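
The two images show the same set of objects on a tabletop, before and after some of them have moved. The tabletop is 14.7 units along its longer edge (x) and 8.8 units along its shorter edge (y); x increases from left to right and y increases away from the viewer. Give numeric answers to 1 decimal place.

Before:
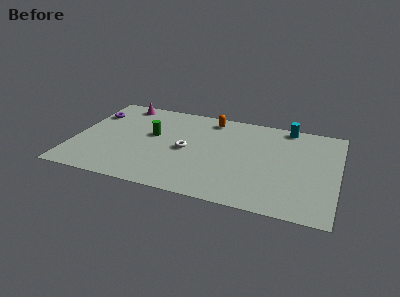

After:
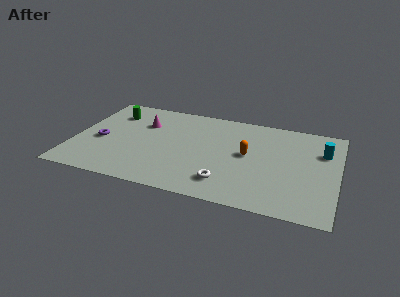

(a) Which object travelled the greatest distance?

the orange capsule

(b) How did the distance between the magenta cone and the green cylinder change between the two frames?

-1.5

The distance was about 3.4 in the first image and 1.9 in the second, so they moved 1.5 units closer together.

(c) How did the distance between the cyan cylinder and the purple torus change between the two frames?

+1.5

The distance was about 11.0 in the first image and 12.5 in the second, so they moved 1.5 units further apart.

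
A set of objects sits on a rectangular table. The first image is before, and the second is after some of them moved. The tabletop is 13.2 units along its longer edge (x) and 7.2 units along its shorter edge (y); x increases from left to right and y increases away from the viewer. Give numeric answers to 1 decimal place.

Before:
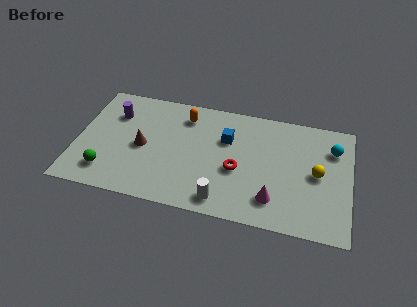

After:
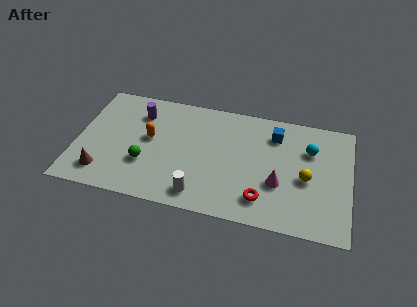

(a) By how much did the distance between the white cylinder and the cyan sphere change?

-0.3

The distance was about 6.7 in the first image and 6.4 in the second, so they moved 0.3 units closer together.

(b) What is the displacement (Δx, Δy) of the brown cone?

(-1.8, -2.0)

The brown cone started near (3.2, 3.4) and ended near (1.4, 1.4).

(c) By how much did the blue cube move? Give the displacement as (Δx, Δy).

(2.3, 0.8)

The blue cube was at about (7.2, 4.8) and moved to about (9.5, 5.6).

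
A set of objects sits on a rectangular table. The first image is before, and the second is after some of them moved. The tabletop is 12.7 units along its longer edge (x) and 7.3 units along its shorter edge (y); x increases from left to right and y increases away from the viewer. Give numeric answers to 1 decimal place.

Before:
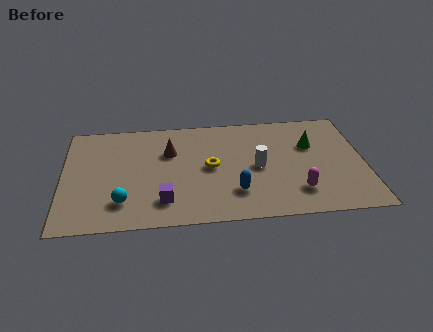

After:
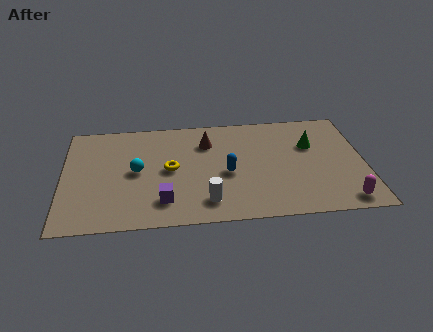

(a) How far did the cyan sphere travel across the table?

2.1

The cyan sphere moved from about (2.5, 1.7) to (3.1, 3.7), a distance of √(0.6² + 2.0²) ≈ 2.1.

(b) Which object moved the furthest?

the white cylinder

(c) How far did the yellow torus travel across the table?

1.7

The yellow torus moved from about (6.2, 3.7) to (4.5, 3.7), a distance of √(1.7² + 0.0²) ≈ 1.7.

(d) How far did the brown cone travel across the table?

1.7

The brown cone was near (4.5, 4.9) before and (6.1, 5.4) after, so it travelled √(1.6² + 0.5²) ≈ 1.7 units.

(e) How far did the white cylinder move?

3.0

From (8.2, 3.5) to (6.0, 1.4), the white cylinder covered √(2.2² + 2.1²) ≈ 3.0 units.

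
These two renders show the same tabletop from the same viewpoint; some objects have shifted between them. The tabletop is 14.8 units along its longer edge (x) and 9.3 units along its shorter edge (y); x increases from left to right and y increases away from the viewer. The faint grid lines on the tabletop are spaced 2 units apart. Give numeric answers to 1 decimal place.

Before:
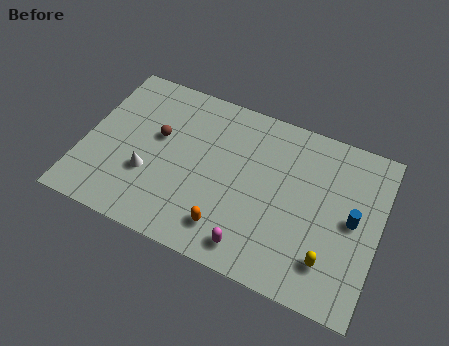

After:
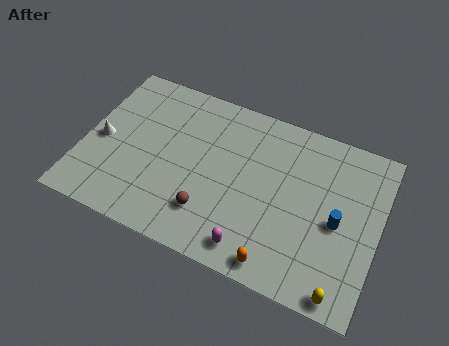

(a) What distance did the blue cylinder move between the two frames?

0.8

The blue cylinder was near (13.5, 4.7) before and (12.8, 4.3) after, so it travelled √(0.7² + 0.4²) ≈ 0.8 units.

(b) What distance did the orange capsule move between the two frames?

2.7

The orange capsule moved from about (7.6, 1.8) to (10.2, 1.0), a distance of √(2.6² + 0.8²) ≈ 2.7.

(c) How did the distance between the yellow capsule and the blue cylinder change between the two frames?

+0.8

They were about 2.8 units apart before and 3.6 after — 0.8 units further apart.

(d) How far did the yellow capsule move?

1.5

From (12.6, 2.1) to (13.4, 0.8), the yellow capsule covered √(0.8² + 1.3²) ≈ 1.5 units.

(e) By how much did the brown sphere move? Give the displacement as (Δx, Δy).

(3.0, -3.2)

The brown sphere was at about (3.6, 5.5) and moved to about (6.6, 2.3).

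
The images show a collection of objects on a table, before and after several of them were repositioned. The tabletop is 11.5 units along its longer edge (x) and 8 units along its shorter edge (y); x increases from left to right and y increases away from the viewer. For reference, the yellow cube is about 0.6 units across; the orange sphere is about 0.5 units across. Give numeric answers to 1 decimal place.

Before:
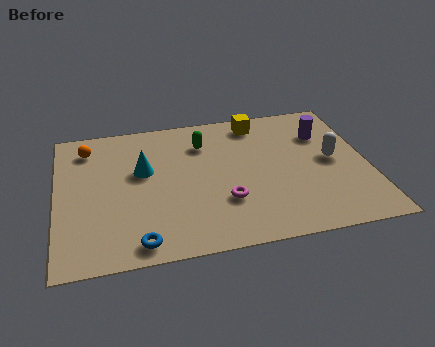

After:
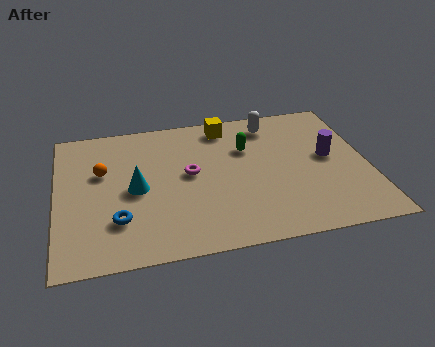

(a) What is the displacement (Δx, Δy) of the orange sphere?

(0.5, -1.5)

The orange sphere started near (1.2, 6.5) and ended near (1.7, 5.0).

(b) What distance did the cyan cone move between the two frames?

1.0

From (3.2, 4.8) to (2.9, 3.8), the cyan cone covered √(0.3² + 1.0²) ≈ 1.0 units.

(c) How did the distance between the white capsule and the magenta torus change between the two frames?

-0.4

The distance was about 4.4 in the first image and 4.0 in the second, so they moved 0.4 units closer together.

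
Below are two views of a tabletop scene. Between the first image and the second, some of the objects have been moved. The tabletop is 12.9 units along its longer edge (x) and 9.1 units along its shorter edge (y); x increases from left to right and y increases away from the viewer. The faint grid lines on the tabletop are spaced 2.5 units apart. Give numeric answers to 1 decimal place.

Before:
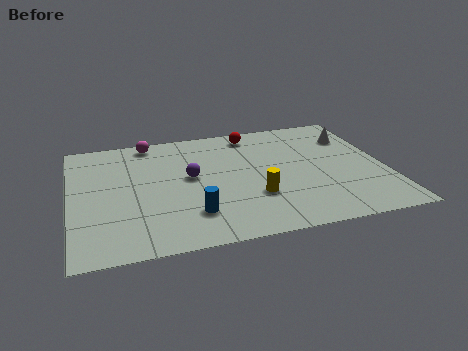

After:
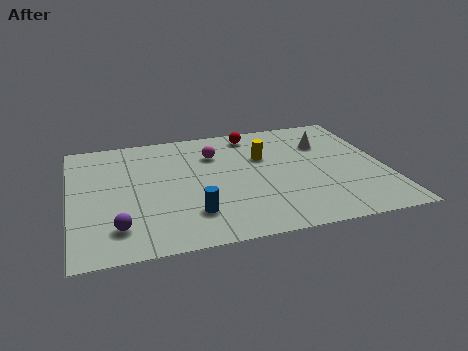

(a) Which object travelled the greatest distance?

the purple sphere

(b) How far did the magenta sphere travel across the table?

3.1

The magenta sphere moved from about (3.4, 8.2) to (6.0, 6.6), a distance of √(2.6² + 1.6²) ≈ 3.1.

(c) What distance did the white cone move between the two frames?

1.2

The white cone moved from about (11.8, 6.7) to (10.6, 6.4), a distance of √(1.2² + 0.3²) ≈ 1.2.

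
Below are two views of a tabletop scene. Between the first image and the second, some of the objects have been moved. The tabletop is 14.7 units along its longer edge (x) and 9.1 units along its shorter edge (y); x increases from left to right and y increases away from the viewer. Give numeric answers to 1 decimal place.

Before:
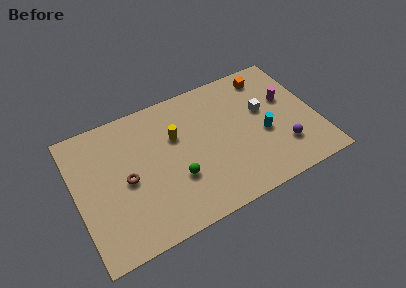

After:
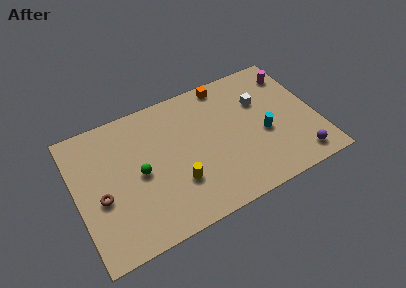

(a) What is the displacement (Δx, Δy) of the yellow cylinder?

(-0.3, -3.1)

The yellow cylinder was at about (6.2, 5.9) and moved to about (5.9, 2.8).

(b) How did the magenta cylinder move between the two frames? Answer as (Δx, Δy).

(0.6, 1.7)

The magenta cylinder was at about (13.1, 5.6) and moved to about (13.7, 7.3).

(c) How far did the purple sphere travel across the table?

1.4

The purple sphere was near (12.4, 2.4) before and (13.2, 1.3) after, so it travelled √(0.8² + 1.1²) ≈ 1.4 units.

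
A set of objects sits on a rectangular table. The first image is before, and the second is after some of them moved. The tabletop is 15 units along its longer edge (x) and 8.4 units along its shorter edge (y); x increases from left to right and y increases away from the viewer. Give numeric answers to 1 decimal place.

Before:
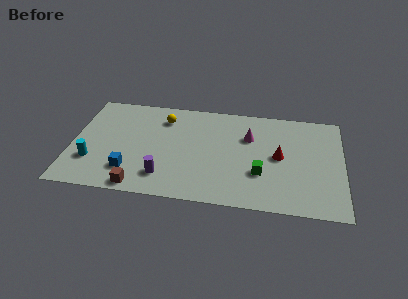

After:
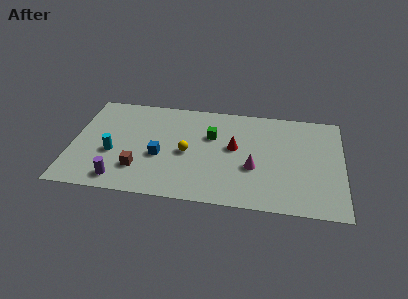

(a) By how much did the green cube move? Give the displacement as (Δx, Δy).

(-2.8, 2.7)

The green cube was at about (10.5, 2.8) and moved to about (7.7, 5.5).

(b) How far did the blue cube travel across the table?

2.1

From (3.3, 2.0) to (4.9, 3.4), the blue cube covered √(1.6² + 1.4²) ≈ 2.1 units.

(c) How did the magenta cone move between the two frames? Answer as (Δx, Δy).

(0.3, -2.5)

The magenta cone was at about (9.8, 5.7) and moved to about (10.1, 3.2).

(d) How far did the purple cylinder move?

2.5

The purple cylinder was near (5.2, 1.8) before and (2.8, 1.2) after, so it travelled √(2.4² + 0.6²) ≈ 2.5 units.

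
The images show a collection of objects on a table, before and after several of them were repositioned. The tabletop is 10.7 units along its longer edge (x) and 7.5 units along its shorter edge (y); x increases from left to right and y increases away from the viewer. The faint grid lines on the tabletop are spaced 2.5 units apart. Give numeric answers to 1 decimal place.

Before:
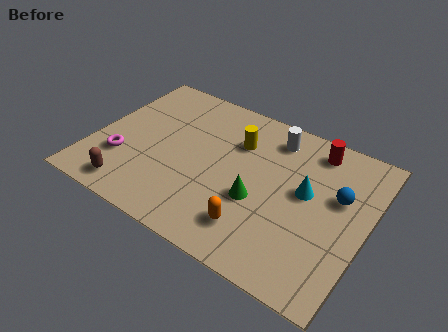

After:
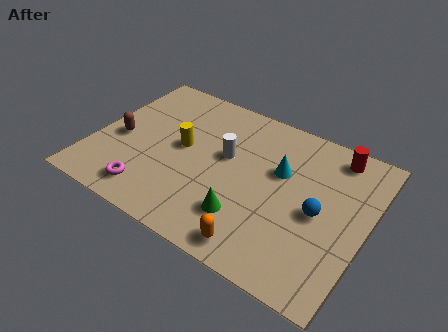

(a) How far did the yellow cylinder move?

2.4

From (5.4, 5.3) to (3.4, 4.0), the yellow cylinder covered √(2.0² + 1.3²) ≈ 2.4 units.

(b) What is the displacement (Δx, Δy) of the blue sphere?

(-0.6, -1.1)

The blue sphere was at about (9.5, 4.6) and moved to about (8.9, 3.5).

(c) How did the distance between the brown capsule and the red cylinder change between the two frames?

+0.3

Before: roughly 8.4 units apart; after: 8.7. That's 0.3 units further apart.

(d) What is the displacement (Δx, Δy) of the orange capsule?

(0.3, -0.7)

The orange capsule started near (6.7, 1.6) and ended near (7.0, 0.9).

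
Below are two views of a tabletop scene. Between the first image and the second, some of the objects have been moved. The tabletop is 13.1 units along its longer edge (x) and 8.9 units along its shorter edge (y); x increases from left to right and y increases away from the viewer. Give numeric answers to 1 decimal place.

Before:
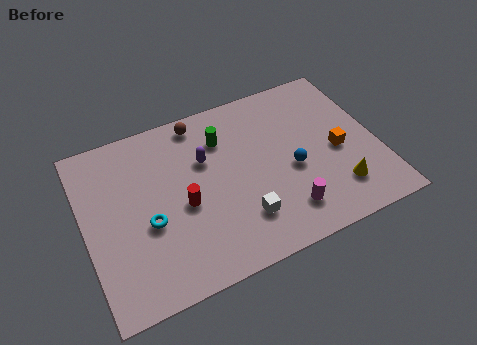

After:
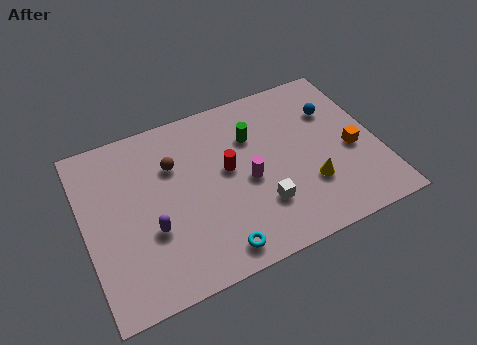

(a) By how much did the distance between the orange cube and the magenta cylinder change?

+1.2

The distance was about 3.5 in the first image and 4.7 in the second, so they moved 1.2 units further apart.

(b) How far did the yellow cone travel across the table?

1.4

The yellow cone was near (11.0, 2.0) before and (9.8, 2.7) after, so it travelled √(1.2² + 0.7²) ≈ 1.4 units.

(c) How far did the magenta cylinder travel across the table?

2.6

The magenta cylinder was near (8.6, 1.8) before and (7.2, 4.0) after, so it travelled √(1.4² + 2.2²) ≈ 2.6 units.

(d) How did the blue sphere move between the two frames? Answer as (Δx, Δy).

(2.2, 2.4)

The blue sphere started near (9.2, 3.8) and ended near (11.4, 6.2).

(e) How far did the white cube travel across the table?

0.9

From (6.7, 2.2) to (7.6, 2.5), the white cube covered √(0.9² + 0.3²) ≈ 0.9 units.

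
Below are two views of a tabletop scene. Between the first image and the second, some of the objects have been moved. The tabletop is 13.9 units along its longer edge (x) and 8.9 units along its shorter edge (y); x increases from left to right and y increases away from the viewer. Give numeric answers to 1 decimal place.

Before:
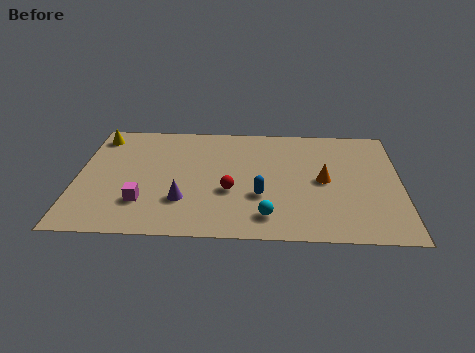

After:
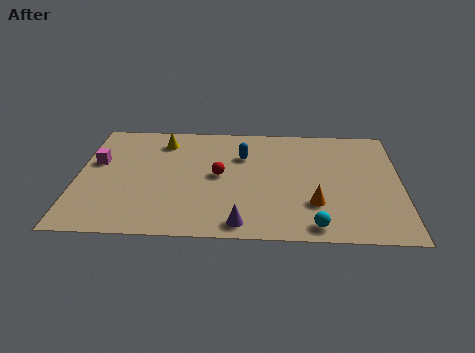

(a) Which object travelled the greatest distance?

the magenta cube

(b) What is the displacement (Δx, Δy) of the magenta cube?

(-2.1, 3.0)

The magenta cube was at about (2.9, 2.4) and moved to about (0.8, 5.4).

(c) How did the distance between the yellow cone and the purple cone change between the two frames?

+0.9

Before: roughly 6.2 units apart; after: 7.1. That's 0.9 units further apart.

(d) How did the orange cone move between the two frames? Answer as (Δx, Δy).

(-0.4, -1.8)

The orange cone started near (10.6, 4.4) and ended near (10.2, 2.6).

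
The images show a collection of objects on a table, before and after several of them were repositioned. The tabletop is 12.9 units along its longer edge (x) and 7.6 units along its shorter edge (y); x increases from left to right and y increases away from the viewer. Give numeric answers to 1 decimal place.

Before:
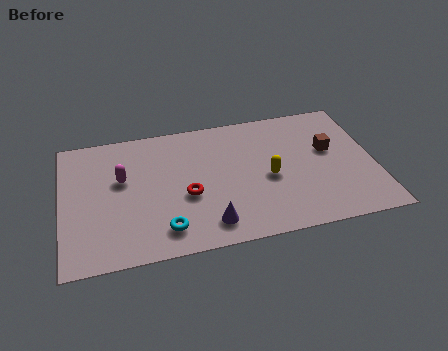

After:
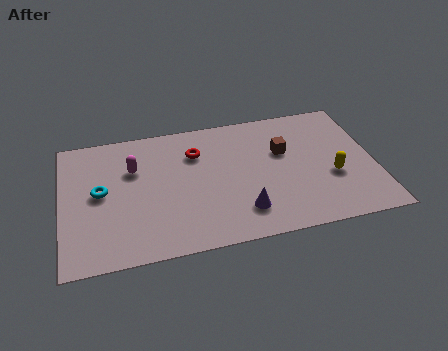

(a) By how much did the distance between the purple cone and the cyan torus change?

+4.3

They were about 1.8 units apart before and 6.1 after — 4.3 units further apart.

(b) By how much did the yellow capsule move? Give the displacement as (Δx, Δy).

(2.6, -0.5)

From the two frames, the yellow capsule sits at roughly (8.5, 3.4) before and (11.1, 2.9) after.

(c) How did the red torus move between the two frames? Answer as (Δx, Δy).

(0.5, 2.4)

The red torus was at about (5.1, 3.1) and moved to about (5.6, 5.5).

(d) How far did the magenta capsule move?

0.7

The magenta capsule was near (2.5, 4.6) before and (3.0, 5.1) after, so it travelled √(0.5² + 0.5²) ≈ 0.7 units.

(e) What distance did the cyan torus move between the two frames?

3.6

The cyan torus moved from about (4.1, 1.4) to (1.6, 4.0), a distance of √(2.5² + 2.6²) ≈ 3.6.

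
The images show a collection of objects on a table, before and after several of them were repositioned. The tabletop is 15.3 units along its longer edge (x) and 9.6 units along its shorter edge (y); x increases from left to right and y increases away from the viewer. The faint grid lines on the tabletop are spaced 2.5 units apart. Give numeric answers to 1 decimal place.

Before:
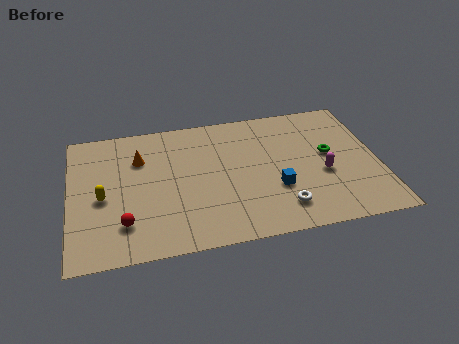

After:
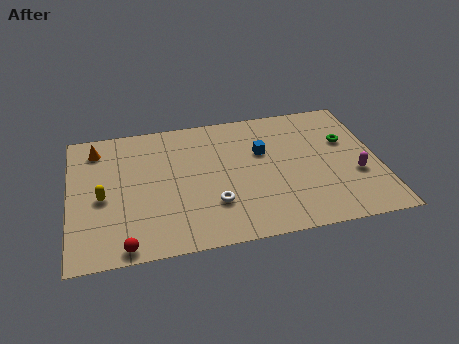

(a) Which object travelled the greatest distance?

the white torus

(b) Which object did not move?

the yellow capsule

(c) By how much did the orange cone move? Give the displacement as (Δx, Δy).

(-2.1, 1.1)

The orange cone started near (3.5, 6.8) and ended near (1.4, 7.9).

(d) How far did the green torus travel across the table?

1.2

The green torus was near (12.9, 5.3) before and (13.8, 6.1) after, so it travelled √(0.9² + 0.8²) ≈ 1.2 units.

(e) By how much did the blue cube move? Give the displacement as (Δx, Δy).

(-0.5, 2.8)

The blue cube was at about (10.1, 3.3) and moved to about (9.6, 6.1).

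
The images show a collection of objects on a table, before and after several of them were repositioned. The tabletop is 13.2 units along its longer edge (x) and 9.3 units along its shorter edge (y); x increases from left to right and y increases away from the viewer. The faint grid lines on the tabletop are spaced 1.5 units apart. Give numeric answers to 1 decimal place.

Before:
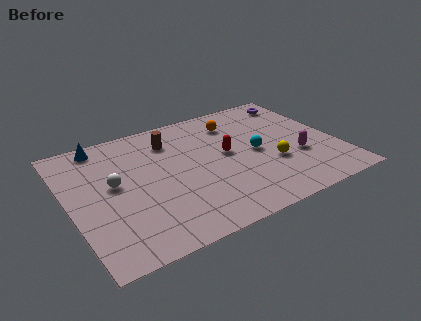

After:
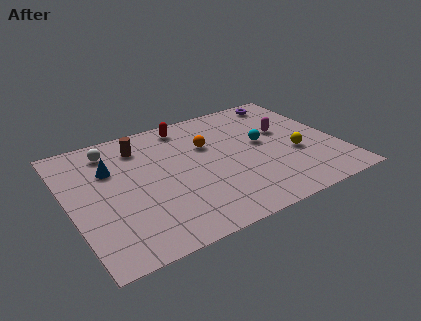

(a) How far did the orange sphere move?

2.0

The orange sphere moved from about (8.6, 7.3) to (7.0, 6.1), a distance of √(1.6² + 1.2²) ≈ 2.0.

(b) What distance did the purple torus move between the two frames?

0.7

From (12.0, 7.9) to (11.4, 8.2), the purple torus covered √(0.6² + 0.3²) ≈ 0.7 units.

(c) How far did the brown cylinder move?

1.5

The brown cylinder moved from about (5.3, 7.2) to (3.8, 7.4), a distance of √(1.5² + 0.2²) ≈ 1.5.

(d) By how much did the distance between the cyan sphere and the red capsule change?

+3.0

Before: roughly 1.5 units apart; after: 4.5. That's 3.0 units further apart.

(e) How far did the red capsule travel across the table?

3.5

From (7.8, 5.0) to (6.2, 8.1), the red capsule covered √(1.6² + 3.1²) ≈ 3.5 units.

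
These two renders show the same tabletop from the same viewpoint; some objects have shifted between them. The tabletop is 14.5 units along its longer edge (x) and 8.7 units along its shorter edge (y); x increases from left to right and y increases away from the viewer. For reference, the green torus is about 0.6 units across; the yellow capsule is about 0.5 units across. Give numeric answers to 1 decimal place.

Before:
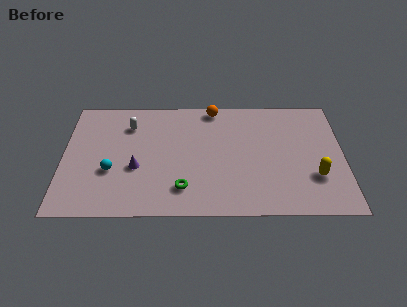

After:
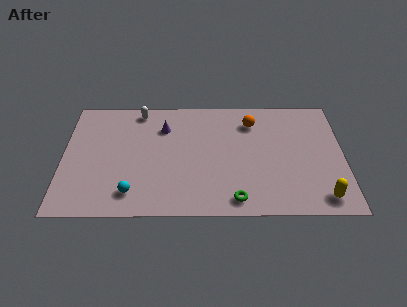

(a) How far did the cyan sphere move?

1.9

The cyan sphere was near (2.5, 3.2) before and (3.6, 1.6) after, so it travelled √(1.1² + 1.6²) ≈ 1.9 units.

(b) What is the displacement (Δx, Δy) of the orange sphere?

(2.0, -1.1)

The orange sphere was at about (7.8, 7.9) and moved to about (9.8, 6.8).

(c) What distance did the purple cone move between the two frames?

3.3

The purple cone moved from about (3.8, 3.4) to (5.2, 6.4), a distance of √(1.4² + 3.0²) ≈ 3.3.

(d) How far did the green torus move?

2.8

The green torus moved from about (6.2, 1.9) to (8.9, 1.1), a distance of √(2.7² + 0.8²) ≈ 2.8.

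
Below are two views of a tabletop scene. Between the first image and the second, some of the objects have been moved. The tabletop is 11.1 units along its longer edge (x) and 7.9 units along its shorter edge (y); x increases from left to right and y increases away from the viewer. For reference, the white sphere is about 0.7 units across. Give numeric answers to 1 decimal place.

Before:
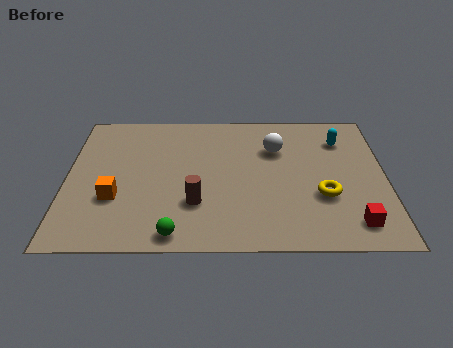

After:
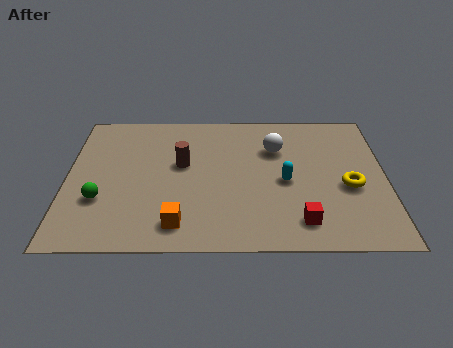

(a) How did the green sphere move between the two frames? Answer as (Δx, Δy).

(-2.6, 1.8)

From the two frames, the green sphere sits at roughly (3.8, 0.8) before and (1.2, 2.6) after.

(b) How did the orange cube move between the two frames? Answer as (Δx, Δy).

(2.2, -1.4)

The orange cube was at about (1.7, 2.7) and moved to about (3.9, 1.3).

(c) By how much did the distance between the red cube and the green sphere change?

+0.9

Before: roughly 6.1 units apart; after: 7.0. That's 0.9 units further apart.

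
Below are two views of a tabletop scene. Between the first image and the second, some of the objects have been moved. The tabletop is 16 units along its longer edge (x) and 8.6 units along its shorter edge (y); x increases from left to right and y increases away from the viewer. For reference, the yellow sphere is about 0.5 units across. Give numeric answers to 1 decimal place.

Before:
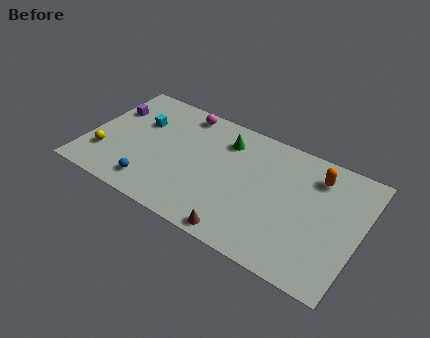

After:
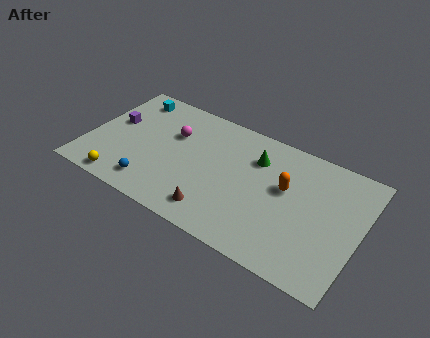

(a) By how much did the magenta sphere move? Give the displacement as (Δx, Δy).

(-0.3, -1.9)

The magenta sphere started near (5.1, 7.6) and ended near (4.8, 5.7).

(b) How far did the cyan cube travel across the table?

1.8

The cyan cube moved from about (2.8, 5.7) to (1.9, 7.3), a distance of √(0.9² + 1.6²) ≈ 1.8.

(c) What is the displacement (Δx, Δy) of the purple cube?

(0.3, -0.9)

From the two frames, the purple cube sits at roughly (1.0, 5.9) before and (1.3, 5.0) after.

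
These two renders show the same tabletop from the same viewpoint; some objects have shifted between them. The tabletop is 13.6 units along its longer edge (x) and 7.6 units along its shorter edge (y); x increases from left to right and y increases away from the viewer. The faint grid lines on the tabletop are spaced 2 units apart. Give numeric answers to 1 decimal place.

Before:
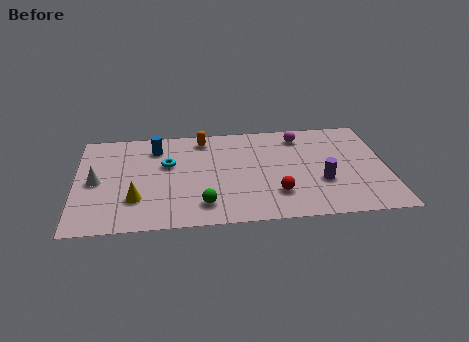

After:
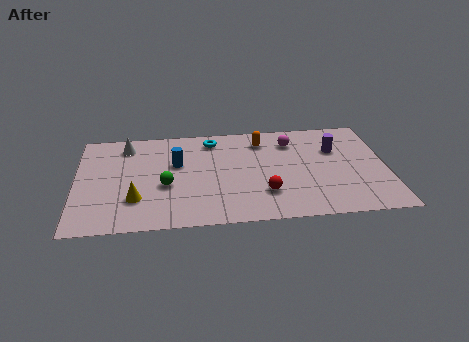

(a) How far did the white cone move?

2.9

From (0.9, 3.7) to (2.2, 6.3), the white cone covered √(1.3² + 2.6²) ≈ 2.9 units.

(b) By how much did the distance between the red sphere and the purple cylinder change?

+2.3

The distance was about 2.1 in the first image and 4.4 in the second, so they moved 2.3 units further apart.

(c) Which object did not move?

the yellow cone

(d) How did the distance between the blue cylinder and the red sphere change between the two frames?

-2.0

Before: roughly 6.6 units apart; after: 4.6. That's 2.0 units closer together.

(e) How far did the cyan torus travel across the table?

2.6

The cyan torus moved from about (4.0, 4.7) to (6.0, 6.4), a distance of √(2.0² + 1.7²) ≈ 2.6.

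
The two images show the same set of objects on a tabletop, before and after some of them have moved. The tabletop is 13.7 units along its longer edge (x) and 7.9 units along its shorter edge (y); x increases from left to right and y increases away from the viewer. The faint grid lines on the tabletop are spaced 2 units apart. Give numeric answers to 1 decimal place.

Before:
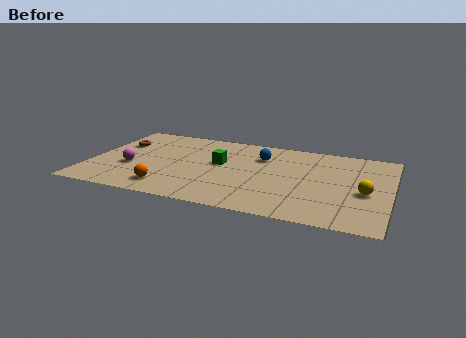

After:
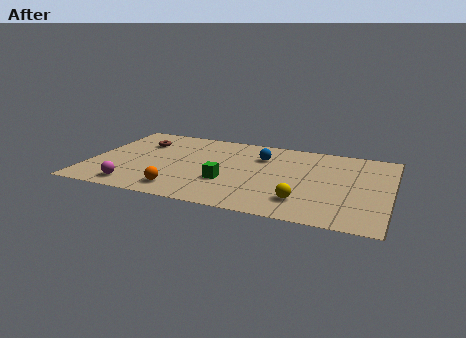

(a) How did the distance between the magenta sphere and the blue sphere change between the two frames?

+0.7

Before: roughly 6.4 units apart; after: 7.1. That's 0.7 units further apart.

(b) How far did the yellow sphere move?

3.1

From (12.6, 3.4) to (9.9, 1.8), the yellow sphere covered √(2.7² + 1.6²) ≈ 3.1 units.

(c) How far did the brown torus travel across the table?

1.1

The brown torus moved from about (1.1, 5.3) to (2.1, 5.7), a distance of √(1.0² + 0.4²) ≈ 1.1.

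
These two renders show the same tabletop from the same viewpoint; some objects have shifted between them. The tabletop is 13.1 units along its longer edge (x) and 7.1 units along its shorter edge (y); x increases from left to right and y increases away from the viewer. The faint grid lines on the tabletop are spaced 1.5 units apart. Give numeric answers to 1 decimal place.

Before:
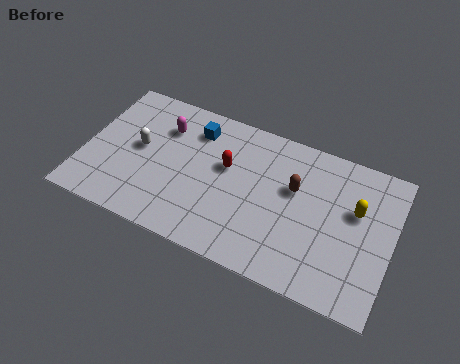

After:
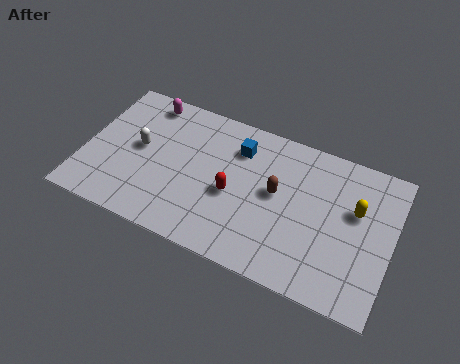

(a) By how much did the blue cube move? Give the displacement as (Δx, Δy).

(1.9, -0.2)

The blue cube started near (4.5, 5.6) and ended near (6.4, 5.4).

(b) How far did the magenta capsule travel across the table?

1.3

The magenta capsule was near (3.2, 5.2) before and (2.3, 6.2) after, so it travelled √(0.9² + 1.0²) ≈ 1.3 units.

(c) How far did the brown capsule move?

0.9

The brown capsule moved from about (8.9, 4.4) to (8.2, 3.9), a distance of √(0.7² + 0.5²) ≈ 0.9.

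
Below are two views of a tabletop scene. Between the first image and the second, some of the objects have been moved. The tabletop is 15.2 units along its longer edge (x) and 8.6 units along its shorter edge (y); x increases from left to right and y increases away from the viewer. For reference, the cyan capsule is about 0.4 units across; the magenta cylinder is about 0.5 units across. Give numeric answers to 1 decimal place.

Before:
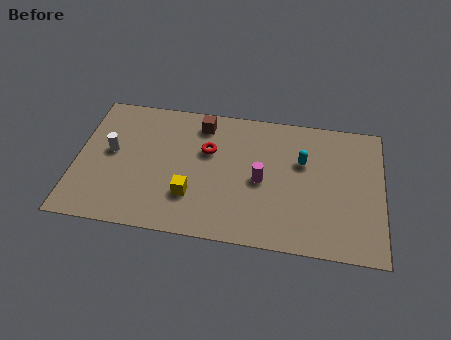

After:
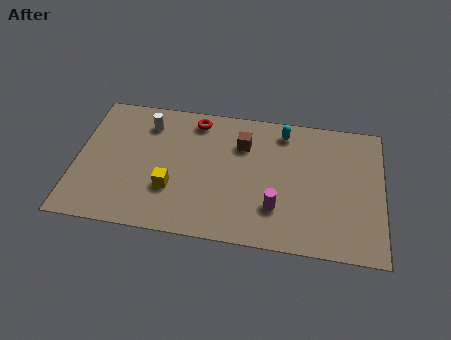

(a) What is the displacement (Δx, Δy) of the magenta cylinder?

(0.8, -1.6)

The magenta cylinder started near (9.2, 4.0) and ended near (10.0, 2.4).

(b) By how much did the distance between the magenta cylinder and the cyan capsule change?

+2.4

Before: roughly 2.5 units apart; after: 4.9. That's 2.4 units further apart.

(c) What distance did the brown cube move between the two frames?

2.3

The brown cube was near (6.1, 7.2) before and (8.2, 6.2) after, so it travelled √(2.1² + 1.0²) ≈ 2.3 units.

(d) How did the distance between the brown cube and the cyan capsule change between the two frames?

-3.1

The distance was about 5.4 in the first image and 2.3 in the second, so they moved 3.1 units closer together.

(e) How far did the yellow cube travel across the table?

1.0

From (5.8, 2.5) to (4.8, 2.8), the yellow cube covered √(1.0² + 0.3²) ≈ 1.0 units.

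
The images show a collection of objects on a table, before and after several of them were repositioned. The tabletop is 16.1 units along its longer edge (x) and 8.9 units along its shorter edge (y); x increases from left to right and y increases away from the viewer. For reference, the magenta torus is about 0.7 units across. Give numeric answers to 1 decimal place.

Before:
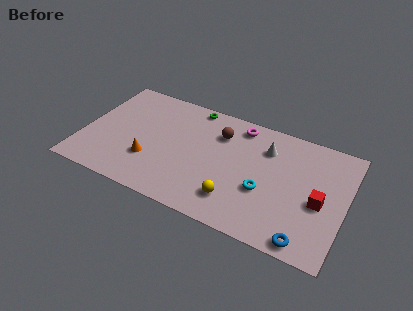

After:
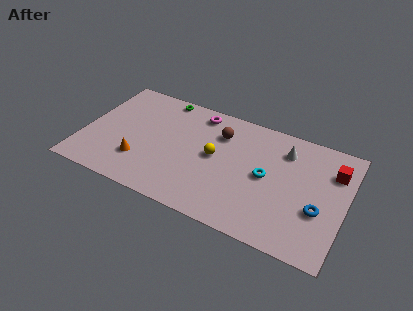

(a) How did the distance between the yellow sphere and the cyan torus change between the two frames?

+1.1

The distance was about 2.1 in the first image and 3.2 in the second, so they moved 1.1 units further apart.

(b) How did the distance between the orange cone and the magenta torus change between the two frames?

-1.0

The distance was about 7.0 in the first image and 6.0 in the second, so they moved 1.0 units closer together.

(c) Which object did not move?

the brown sphere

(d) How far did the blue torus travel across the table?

2.5

The blue torus moved from about (14.1, 0.9) to (14.6, 3.3), a distance of √(0.5² + 2.4²) ≈ 2.5.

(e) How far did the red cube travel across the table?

2.7

From (14.6, 3.9) to (15.2, 6.5), the red cube covered √(0.6² + 2.6²) ≈ 2.7 units.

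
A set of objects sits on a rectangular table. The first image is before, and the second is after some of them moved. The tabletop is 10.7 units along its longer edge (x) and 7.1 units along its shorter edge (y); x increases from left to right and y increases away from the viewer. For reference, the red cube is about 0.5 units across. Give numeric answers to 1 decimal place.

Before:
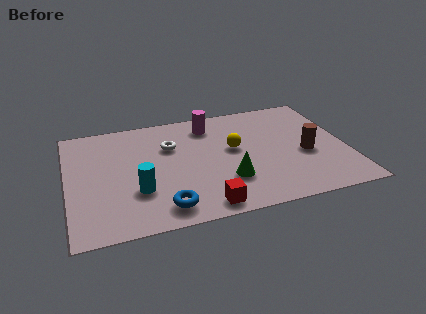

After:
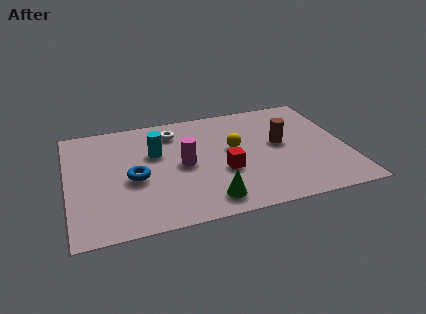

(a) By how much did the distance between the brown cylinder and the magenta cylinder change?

-0.7

The distance was about 4.5 in the first image and 3.8 in the second, so they moved 0.7 units closer together.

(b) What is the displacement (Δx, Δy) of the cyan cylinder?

(0.8, 2.2)

From the two frames, the cyan cylinder sits at roughly (2.6, 2.3) before and (3.4, 4.5) after.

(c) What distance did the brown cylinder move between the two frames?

1.3

The brown cylinder was near (9.1, 3.0) before and (8.2, 3.9) after, so it travelled √(0.9² + 0.9²) ≈ 1.3 units.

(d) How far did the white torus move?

0.9

The white torus moved from about (4.0, 4.8) to (4.2, 5.7), a distance of √(0.2² + 0.9²) ≈ 0.9.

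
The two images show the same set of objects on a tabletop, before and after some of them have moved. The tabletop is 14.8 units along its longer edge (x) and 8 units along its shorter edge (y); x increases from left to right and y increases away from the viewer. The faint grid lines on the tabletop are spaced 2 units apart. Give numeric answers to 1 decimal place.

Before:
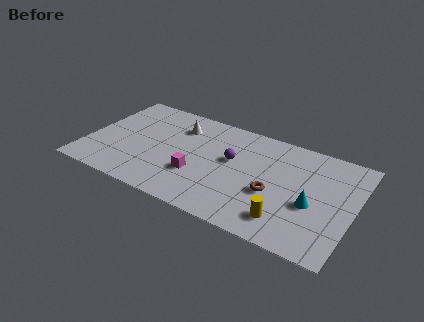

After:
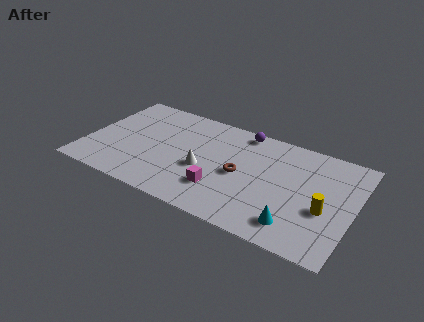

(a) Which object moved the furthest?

the white cone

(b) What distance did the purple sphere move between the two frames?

2.5

The purple sphere moved from about (8.0, 4.7) to (8.3, 7.2), a distance of √(0.3² + 2.5²) ≈ 2.5.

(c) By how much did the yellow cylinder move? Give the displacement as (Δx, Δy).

(1.9, 1.6)

The yellow cylinder started near (11.4, 1.6) and ended near (13.3, 3.2).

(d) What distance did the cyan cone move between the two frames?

1.9

The cyan cone moved from about (12.6, 3.3) to (11.9, 1.5), a distance of √(0.7² + 1.8²) ≈ 1.9.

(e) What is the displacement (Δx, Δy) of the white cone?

(1.8, -2.8)

The white cone was at about (4.8, 6.1) and moved to about (6.6, 3.3).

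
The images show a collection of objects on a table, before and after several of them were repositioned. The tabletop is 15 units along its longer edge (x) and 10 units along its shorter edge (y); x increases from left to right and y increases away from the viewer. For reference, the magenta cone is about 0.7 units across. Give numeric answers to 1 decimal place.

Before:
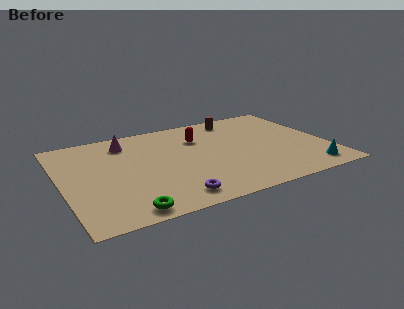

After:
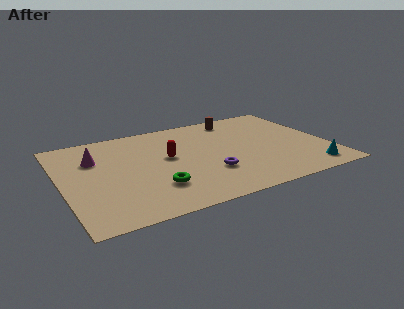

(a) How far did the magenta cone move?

2.2

The magenta cone was near (3.9, 8.1) before and (2.0, 6.9) after, so it travelled √(1.9² + 1.2²) ≈ 2.2 units.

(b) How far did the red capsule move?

2.5

From (8.0, 7.1) to (6.0, 5.6), the red capsule covered √(2.0² + 1.5²) ≈ 2.5 units.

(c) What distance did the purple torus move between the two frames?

2.9

From (5.7, 1.4) to (8.0, 3.1), the purple torus covered √(2.3² + 1.7²) ≈ 2.9 units.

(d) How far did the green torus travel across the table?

2.5

The green torus was near (3.1, 1.0) before and (4.9, 2.7) after, so it travelled √(1.8² + 1.7²) ≈ 2.5 units.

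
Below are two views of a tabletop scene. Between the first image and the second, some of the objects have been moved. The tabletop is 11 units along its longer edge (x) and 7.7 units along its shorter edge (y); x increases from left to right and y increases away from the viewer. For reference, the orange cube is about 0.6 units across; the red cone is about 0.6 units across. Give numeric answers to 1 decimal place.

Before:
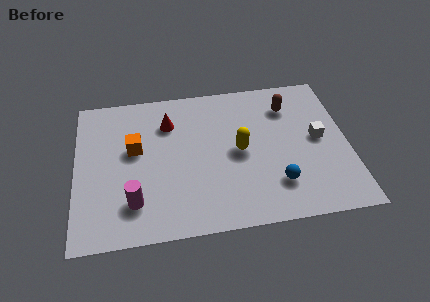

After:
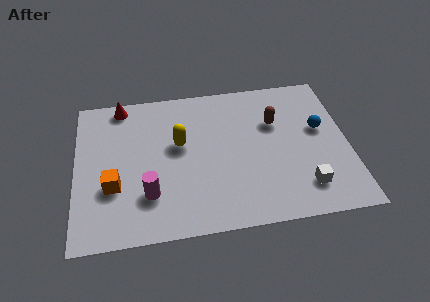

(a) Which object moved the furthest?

the blue sphere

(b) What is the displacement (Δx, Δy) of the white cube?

(-0.7, -2.4)

From the two frames, the white cube sits at roughly (9.8, 4.0) before and (9.1, 1.6) after.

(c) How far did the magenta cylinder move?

0.7

The magenta cylinder was near (2.3, 1.8) before and (2.9, 2.1) after, so it travelled √(0.6² + 0.3²) ≈ 0.7 units.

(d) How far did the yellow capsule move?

2.5

The yellow capsule was near (6.6, 3.8) before and (4.2, 4.5) after, so it travelled √(2.4² + 0.7²) ≈ 2.5 units.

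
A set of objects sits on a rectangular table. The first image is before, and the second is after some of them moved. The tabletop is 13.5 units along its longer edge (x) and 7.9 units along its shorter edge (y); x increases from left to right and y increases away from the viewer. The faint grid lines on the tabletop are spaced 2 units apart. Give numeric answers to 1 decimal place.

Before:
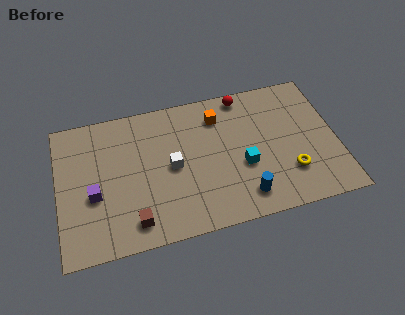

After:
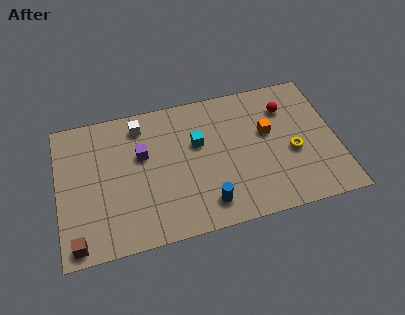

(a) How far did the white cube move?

3.0

From (5.5, 3.9) to (4.1, 6.6), the white cube covered √(1.4² + 2.7²) ≈ 3.0 units.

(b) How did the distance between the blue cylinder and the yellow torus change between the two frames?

+2.3

They were about 2.4 units apart before and 4.7 after — 2.3 units further apart.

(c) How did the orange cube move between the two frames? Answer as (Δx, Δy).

(2.3, -1.5)

The orange cube started near (7.9, 6.2) and ended near (10.2, 4.7).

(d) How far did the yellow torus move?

1.1

From (11.1, 2.2) to (11.3, 3.3), the yellow torus covered √(0.2² + 1.1²) ≈ 1.1 units.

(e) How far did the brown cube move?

2.7

The brown cube was near (3.5, 1.3) before and (0.8, 0.8) after, so it travelled √(2.7² + 0.5²) ≈ 2.7 units.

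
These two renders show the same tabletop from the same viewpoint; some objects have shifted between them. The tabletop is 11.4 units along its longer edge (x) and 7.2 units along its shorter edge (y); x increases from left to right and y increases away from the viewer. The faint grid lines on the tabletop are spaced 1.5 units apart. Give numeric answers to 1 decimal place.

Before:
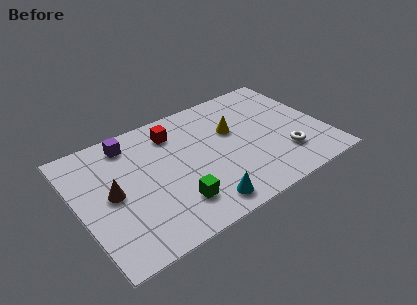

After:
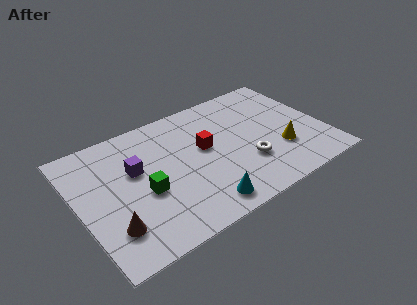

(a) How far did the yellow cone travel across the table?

2.9

The yellow cone moved from about (7.3, 4.5) to (9.2, 2.3), a distance of √(1.9² + 2.2²) ≈ 2.9.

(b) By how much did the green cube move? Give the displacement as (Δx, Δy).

(-1.2, 1.3)

The green cube was at about (4.1, 1.7) and moved to about (2.9, 3.0).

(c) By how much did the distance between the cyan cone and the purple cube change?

-1.5

They were about 5.7 units apart before and 4.2 after — 1.5 units closer together.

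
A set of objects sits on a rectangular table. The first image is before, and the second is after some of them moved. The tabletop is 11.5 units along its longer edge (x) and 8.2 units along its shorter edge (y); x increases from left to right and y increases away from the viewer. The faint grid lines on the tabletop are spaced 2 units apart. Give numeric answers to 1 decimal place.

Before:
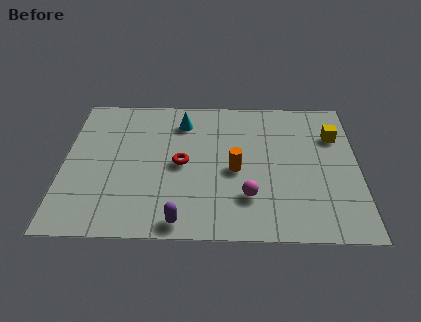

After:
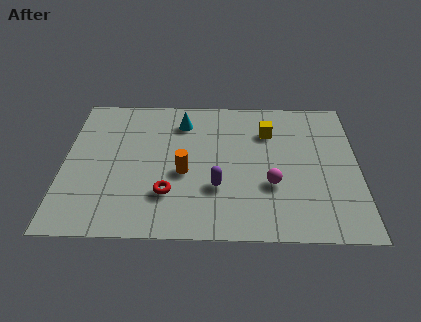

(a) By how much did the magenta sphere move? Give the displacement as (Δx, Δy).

(0.9, 0.7)

The magenta sphere started near (7.2, 2.2) and ended near (8.1, 2.9).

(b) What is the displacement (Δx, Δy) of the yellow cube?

(-2.6, 0.2)

The yellow cube started near (10.6, 5.8) and ended near (8.0, 6.0).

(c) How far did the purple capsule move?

2.4

From (4.6, 0.8) to (6.0, 2.7), the purple capsule covered √(1.4² + 1.9²) ≈ 2.4 units.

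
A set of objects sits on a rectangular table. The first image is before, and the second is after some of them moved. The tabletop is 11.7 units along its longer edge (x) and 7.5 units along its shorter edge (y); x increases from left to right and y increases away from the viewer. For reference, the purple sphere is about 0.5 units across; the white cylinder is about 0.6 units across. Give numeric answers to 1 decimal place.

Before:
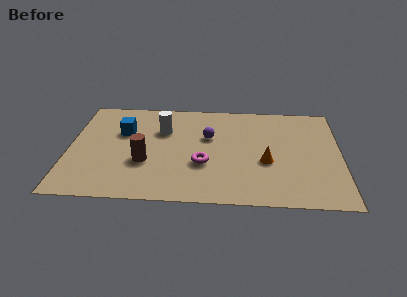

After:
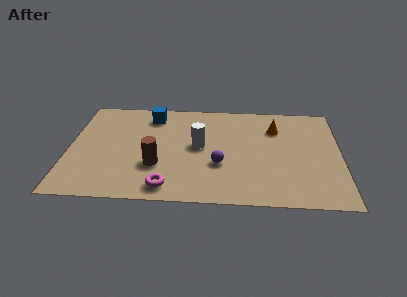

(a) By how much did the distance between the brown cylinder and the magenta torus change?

-0.9

Before: roughly 2.5 units apart; after: 1.6. That's 0.9 units closer together.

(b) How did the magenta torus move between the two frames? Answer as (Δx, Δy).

(-1.5, -1.7)

The magenta torus started near (5.8, 2.7) and ended near (4.3, 1.0).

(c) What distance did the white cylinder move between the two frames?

1.9

The white cylinder moved from about (4.0, 5.1) to (5.6, 4.0), a distance of √(1.6² + 1.1²) ≈ 1.9.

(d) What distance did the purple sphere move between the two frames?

2.1

From (6.0, 4.7) to (6.5, 2.7), the purple sphere covered √(0.5² + 2.0²) ≈ 2.1 units.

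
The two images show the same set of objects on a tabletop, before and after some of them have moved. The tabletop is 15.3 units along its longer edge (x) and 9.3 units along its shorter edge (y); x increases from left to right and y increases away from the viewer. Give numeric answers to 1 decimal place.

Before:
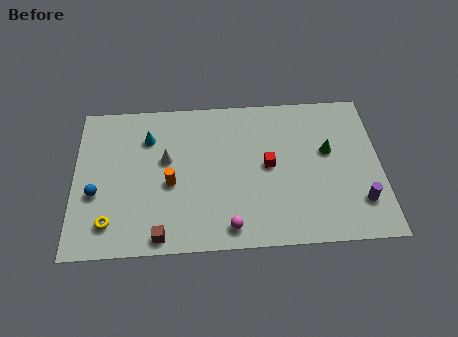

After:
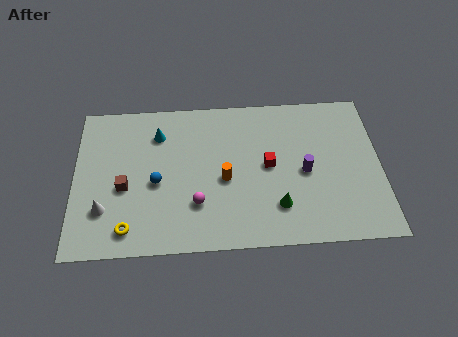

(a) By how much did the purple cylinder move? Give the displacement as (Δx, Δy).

(-2.7, 2.0)

From the two frames, the purple cylinder sits at roughly (14.2, 2.3) before and (11.5, 4.3) after.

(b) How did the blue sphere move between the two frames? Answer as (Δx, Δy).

(3.0, 0.5)

The blue sphere was at about (1.1, 3.6) and moved to about (4.1, 4.1).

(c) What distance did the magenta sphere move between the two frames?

2.2

The magenta sphere moved from about (7.7, 1.2) to (6.1, 2.7), a distance of √(1.6² + 1.5²) ≈ 2.2.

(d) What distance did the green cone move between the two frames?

4.1

From (12.7, 5.5) to (10.1, 2.3), the green cone covered √(2.6² + 3.2²) ≈ 4.1 units.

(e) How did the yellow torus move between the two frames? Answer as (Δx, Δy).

(0.9, -0.4)

The yellow torus started near (1.8, 1.8) and ended near (2.7, 1.4).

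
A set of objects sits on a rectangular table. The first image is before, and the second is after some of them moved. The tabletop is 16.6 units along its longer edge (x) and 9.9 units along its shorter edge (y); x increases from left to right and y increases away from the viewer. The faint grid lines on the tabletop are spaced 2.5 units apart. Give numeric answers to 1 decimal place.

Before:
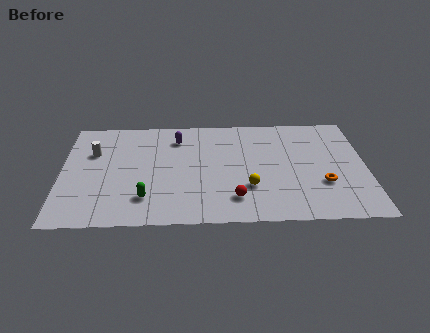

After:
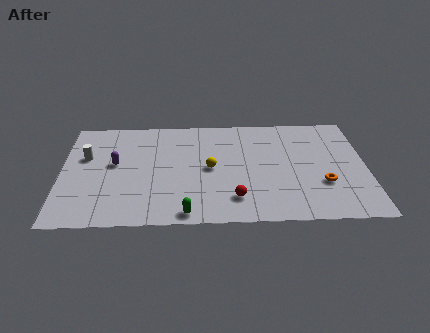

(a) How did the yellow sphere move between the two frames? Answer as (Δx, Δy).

(-2.1, 1.8)

The yellow sphere was at about (10.2, 3.1) and moved to about (8.1, 4.9).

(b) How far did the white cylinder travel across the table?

0.6

The white cylinder was near (1.7, 6.6) before and (1.3, 6.2) after, so it travelled √(0.4² + 0.4²) ≈ 0.6 units.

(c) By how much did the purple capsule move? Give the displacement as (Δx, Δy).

(-3.4, -2.3)

From the two frames, the purple capsule sits at roughly (6.3, 7.8) before and (2.9, 5.5) after.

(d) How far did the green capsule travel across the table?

2.6

The green capsule moved from about (4.6, 2.3) to (6.8, 0.9), a distance of √(2.2² + 1.4²) ≈ 2.6.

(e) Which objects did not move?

the red sphere and the orange torus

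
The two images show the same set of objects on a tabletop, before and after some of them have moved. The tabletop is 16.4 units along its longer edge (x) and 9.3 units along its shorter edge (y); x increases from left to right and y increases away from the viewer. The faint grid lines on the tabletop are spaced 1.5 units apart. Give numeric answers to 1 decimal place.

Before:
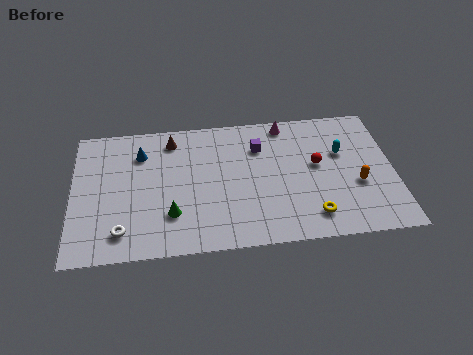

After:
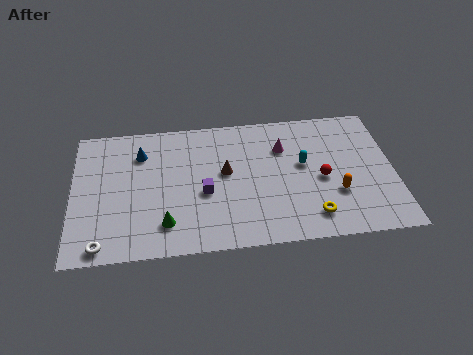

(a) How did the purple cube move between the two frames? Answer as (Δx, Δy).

(-2.9, -2.9)

The purple cube started near (9.6, 6.8) and ended near (6.7, 3.9).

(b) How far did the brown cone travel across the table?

3.7

The brown cone was near (5.1, 7.8) before and (7.8, 5.2) after, so it travelled √(2.7² + 2.6²) ≈ 3.7 units.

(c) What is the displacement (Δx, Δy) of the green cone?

(-0.3, -0.6)

The green cone was at about (5.0, 2.6) and moved to about (4.7, 2.0).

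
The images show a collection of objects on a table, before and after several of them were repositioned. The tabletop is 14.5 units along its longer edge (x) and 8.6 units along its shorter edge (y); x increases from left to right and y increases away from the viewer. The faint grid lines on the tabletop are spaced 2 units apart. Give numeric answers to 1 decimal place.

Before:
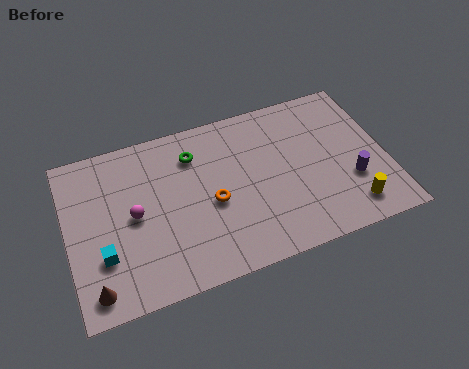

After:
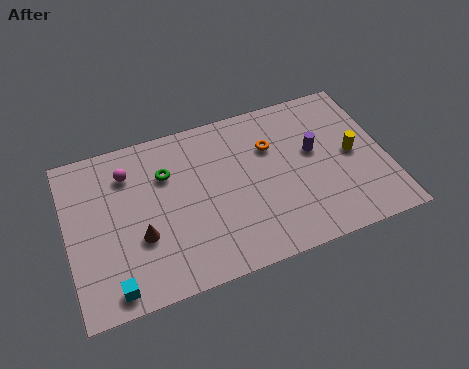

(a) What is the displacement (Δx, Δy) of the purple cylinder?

(-1.5, 2.1)

From the two frames, the purple cylinder sits at roughly (12.8, 2.9) before and (11.3, 5.0) after.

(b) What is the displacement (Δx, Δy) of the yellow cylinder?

(0.4, 2.8)

From the two frames, the yellow cylinder sits at roughly (12.6, 1.5) before and (13.0, 4.3) after.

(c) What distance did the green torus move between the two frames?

1.4

The green torus moved from about (5.9, 6.6) to (4.6, 6.0), a distance of √(1.3² + 0.6²) ≈ 1.4.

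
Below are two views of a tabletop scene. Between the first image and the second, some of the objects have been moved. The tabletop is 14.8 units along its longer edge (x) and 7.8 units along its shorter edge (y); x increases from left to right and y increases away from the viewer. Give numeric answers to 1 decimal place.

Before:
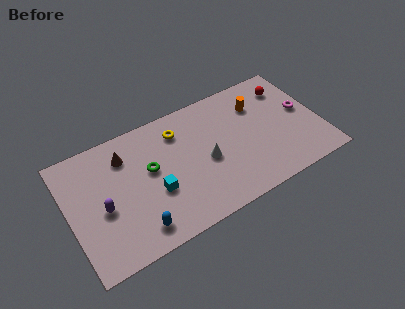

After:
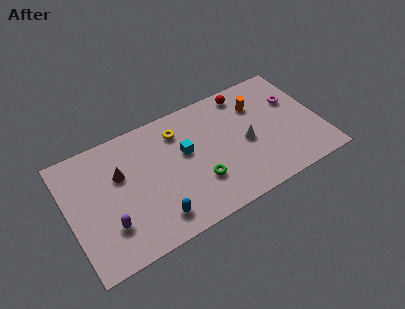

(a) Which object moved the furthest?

the green torus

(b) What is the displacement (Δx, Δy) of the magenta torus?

(-0.4, 0.9)

From the two frames, the magenta torus sits at roughly (13.9, 4.2) before and (13.5, 5.1) after.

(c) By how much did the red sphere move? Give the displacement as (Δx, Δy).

(-2.5, 0.7)

The red sphere started near (13.3, 6.1) and ended near (10.8, 6.8).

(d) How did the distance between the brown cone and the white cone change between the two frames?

+2.3

Before: roughly 5.1 units apart; after: 7.4. That's 2.3 units further apart.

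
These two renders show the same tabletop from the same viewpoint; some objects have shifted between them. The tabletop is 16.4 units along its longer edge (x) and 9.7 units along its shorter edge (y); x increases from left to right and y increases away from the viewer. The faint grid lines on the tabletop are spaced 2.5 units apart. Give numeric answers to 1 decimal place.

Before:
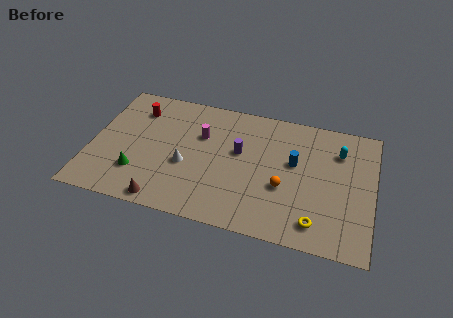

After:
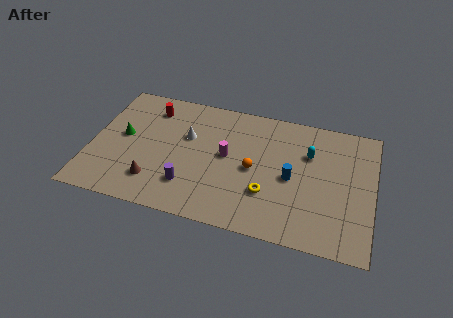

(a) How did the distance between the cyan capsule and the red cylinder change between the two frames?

-2.4

Before: roughly 11.9 units apart; after: 9.5. That's 2.4 units closer together.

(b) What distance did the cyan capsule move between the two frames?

1.8

The cyan capsule moved from about (14.3, 7.2) to (12.6, 6.6), a distance of √(1.7² + 0.6²) ≈ 1.8.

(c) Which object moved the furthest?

the purple cylinder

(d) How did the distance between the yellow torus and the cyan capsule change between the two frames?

-1.5

Before: roughly 5.7 units apart; after: 4.2. That's 1.5 units closer together.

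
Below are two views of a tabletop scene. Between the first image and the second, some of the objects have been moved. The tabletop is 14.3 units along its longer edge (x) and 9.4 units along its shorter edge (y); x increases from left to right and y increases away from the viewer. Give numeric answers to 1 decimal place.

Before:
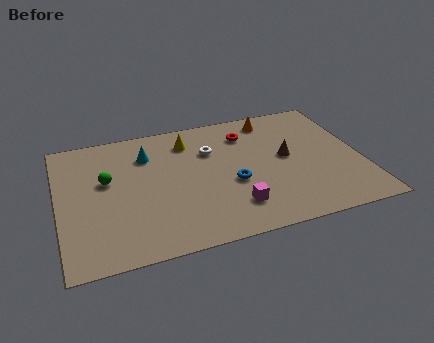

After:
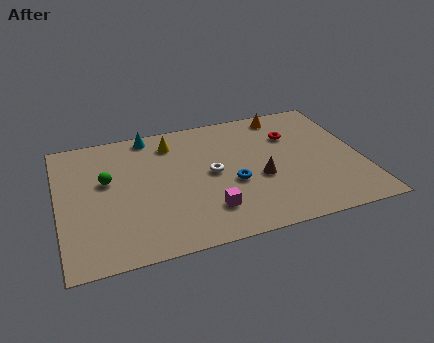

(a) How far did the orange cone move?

0.6

The orange cone moved from about (10.4, 8.1) to (11.0, 8.3), a distance of √(0.6² + 0.2²) ≈ 0.6.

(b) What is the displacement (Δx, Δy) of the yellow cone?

(-0.8, 0.1)

The yellow cone was at about (6.3, 7.5) and moved to about (5.5, 7.6).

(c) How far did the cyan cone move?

1.5

The cyan cone was near (4.3, 7.0) before and (4.5, 8.5) after, so it travelled √(0.2² + 1.5²) ≈ 1.5 units.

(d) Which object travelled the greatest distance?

the red torus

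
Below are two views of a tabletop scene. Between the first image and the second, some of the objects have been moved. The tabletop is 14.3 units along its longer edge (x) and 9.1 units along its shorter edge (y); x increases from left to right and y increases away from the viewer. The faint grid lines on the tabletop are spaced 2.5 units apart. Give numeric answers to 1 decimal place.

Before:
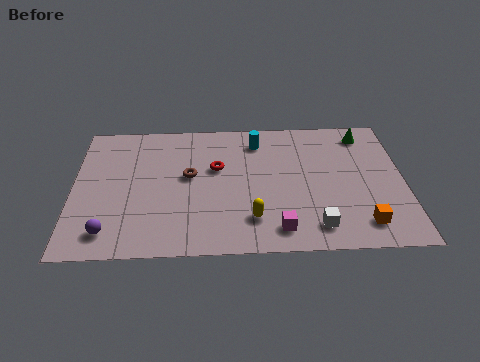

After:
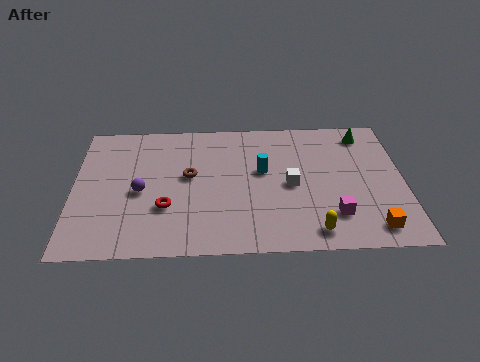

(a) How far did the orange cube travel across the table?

0.5

The orange cube moved from about (12.4, 1.6) to (12.8, 1.3), a distance of √(0.4² + 0.3²) ≈ 0.5.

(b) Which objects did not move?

the green cone and the brown torus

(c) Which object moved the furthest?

the red torus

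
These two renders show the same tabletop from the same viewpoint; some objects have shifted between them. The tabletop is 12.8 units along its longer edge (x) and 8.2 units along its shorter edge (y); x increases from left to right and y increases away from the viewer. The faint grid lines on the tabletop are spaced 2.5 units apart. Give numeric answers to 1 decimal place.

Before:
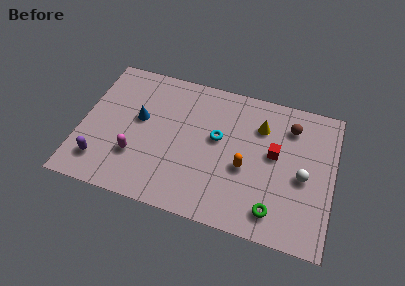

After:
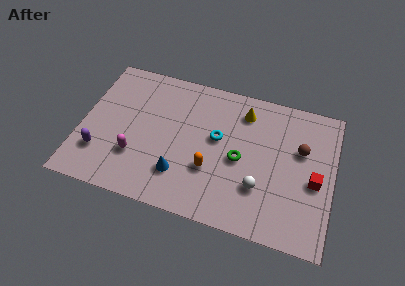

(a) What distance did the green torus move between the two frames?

3.1

The green torus was near (10.0, 1.4) before and (8.1, 3.8) after, so it travelled √(1.9² + 2.4²) ≈ 3.1 units.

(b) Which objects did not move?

the cyan torus and the magenta capsule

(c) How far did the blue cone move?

3.5

The blue cone moved from about (2.9, 4.7) to (5.2, 2.1), a distance of √(2.3² + 2.6²) ≈ 3.5.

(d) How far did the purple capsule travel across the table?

0.5

The purple capsule moved from about (1.2, 1.7) to (1.1, 2.2), a distance of √(0.1² + 0.5²) ≈ 0.5.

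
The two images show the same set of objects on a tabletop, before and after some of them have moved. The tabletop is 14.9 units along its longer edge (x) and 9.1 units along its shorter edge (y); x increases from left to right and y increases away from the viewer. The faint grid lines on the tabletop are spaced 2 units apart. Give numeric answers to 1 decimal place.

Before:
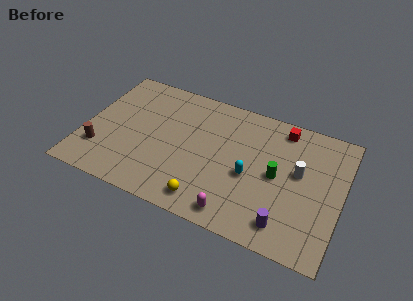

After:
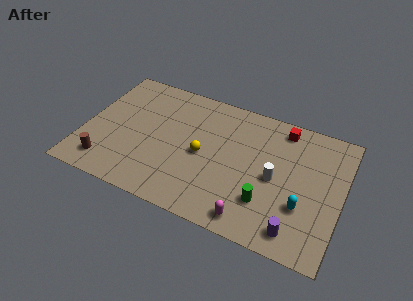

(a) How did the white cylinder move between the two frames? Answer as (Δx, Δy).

(-1.3, -0.9)

The white cylinder started near (12.4, 5.2) and ended near (11.1, 4.3).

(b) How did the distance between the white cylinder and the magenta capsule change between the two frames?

-1.8

The distance was about 5.2 in the first image and 3.4 in the second, so they moved 1.8 units closer together.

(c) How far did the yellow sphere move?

3.1

The yellow sphere moved from about (7.5, 1.3) to (6.9, 4.3), a distance of √(0.6² + 3.0²) ≈ 3.1.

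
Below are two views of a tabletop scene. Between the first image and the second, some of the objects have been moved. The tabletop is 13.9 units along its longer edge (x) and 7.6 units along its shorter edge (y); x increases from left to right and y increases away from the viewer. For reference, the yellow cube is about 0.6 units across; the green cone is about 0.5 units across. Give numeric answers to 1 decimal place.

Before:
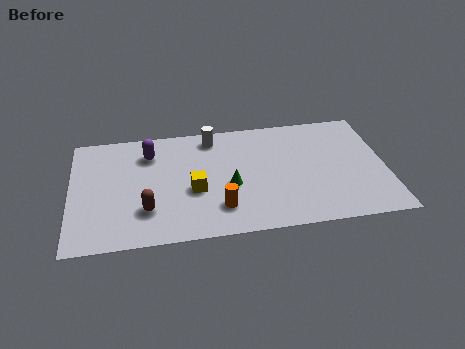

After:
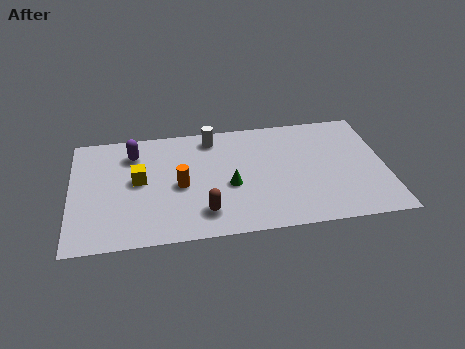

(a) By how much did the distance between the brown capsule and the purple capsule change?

+1.5

The distance was about 3.7 in the first image and 5.2 in the second, so they moved 1.5 units further apart.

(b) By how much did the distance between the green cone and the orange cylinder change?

+0.7

They were about 1.5 units apart before and 2.2 after — 0.7 units further apart.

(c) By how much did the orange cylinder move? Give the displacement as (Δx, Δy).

(-1.7, 1.7)

The orange cylinder was at about (6.5, 1.8) and moved to about (4.8, 3.5).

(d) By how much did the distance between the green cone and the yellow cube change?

+2.5

The distance was about 1.6 in the first image and 4.1 in the second, so they moved 2.5 units further apart.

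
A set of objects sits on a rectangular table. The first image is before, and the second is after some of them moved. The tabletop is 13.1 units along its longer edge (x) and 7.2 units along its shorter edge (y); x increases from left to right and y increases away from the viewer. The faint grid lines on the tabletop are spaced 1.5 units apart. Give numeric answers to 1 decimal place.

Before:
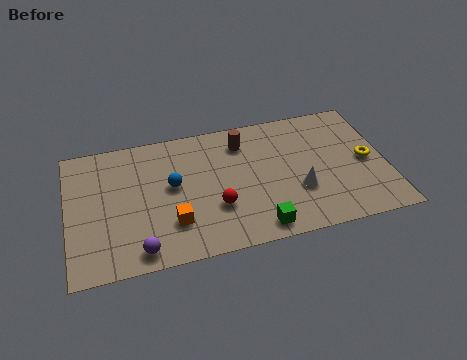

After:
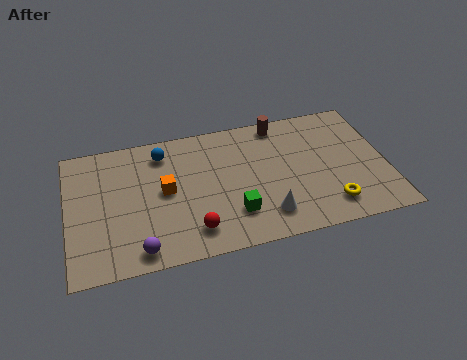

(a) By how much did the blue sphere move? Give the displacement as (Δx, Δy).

(-0.3, 1.9)

The blue sphere was at about (4.3, 4.0) and moved to about (4.0, 5.9).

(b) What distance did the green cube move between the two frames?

1.3

The green cube was near (7.6, 0.9) before and (6.7, 1.9) after, so it travelled √(0.9² + 1.0²) ≈ 1.3 units.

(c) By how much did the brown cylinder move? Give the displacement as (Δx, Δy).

(1.6, 0.7)

The brown cylinder started near (7.3, 5.7) and ended near (8.9, 6.4).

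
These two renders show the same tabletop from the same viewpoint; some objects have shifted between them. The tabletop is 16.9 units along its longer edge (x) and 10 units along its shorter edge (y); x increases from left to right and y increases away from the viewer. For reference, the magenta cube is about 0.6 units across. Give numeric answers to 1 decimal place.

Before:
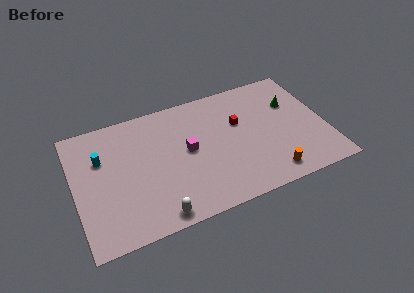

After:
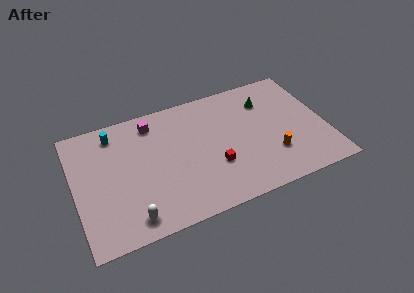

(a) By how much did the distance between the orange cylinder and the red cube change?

-1.2

They were about 5.1 units apart before and 3.9 after — 1.2 units closer together.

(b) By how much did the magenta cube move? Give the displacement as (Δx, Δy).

(-2.1, 3.1)

The magenta cube started near (7.6, 5.3) and ended near (5.5, 8.4).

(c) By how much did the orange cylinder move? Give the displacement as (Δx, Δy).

(0.4, 1.5)

From the two frames, the orange cylinder sits at roughly (12.7, 1.4) before and (13.1, 2.9) after.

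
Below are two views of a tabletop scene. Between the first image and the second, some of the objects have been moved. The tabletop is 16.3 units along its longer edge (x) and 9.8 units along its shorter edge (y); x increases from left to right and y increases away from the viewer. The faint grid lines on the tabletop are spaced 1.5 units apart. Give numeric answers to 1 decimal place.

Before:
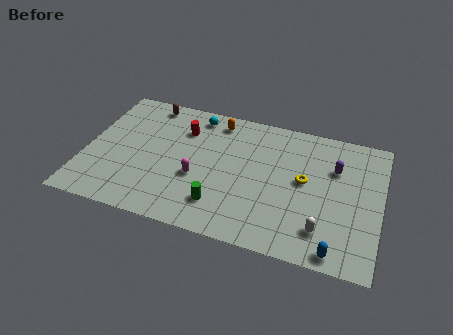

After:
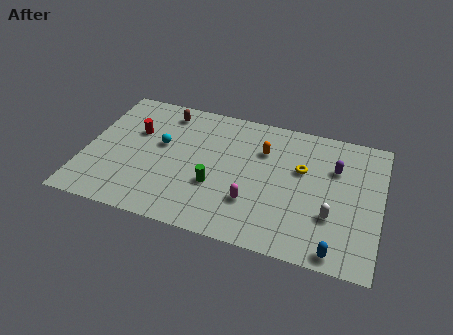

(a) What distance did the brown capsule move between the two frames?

1.1

The brown capsule moved from about (3.1, 8.7) to (4.1, 8.3), a distance of √(1.0² + 0.4²) ≈ 1.1.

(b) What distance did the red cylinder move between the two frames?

2.8

From (5.2, 7.2) to (2.6, 6.3), the red cylinder covered √(2.6² + 0.9²) ≈ 2.8 units.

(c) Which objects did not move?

the blue capsule and the purple capsule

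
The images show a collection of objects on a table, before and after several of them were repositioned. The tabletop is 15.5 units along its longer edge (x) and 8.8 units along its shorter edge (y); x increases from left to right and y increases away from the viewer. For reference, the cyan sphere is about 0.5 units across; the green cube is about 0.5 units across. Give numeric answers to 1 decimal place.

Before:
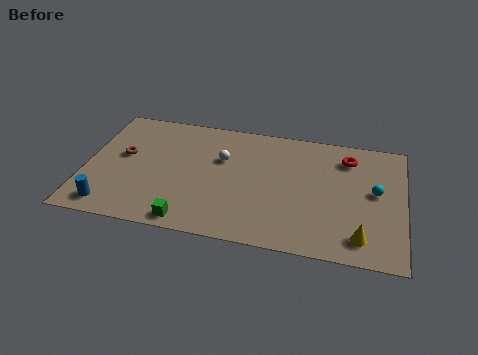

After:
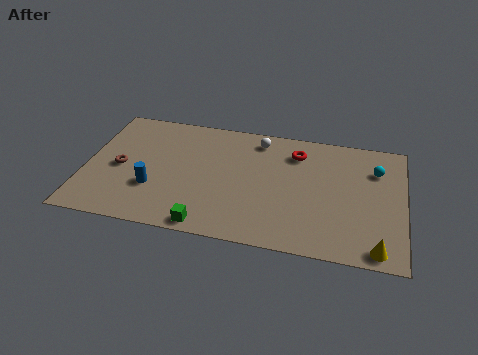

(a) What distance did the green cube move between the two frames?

0.9

The green cube moved from about (5.3, 0.9) to (6.2, 0.8), a distance of √(0.9² + 0.1²) ≈ 0.9.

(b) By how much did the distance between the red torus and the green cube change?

-2.3

They were about 9.6 units apart before and 7.3 after — 2.3 units closer together.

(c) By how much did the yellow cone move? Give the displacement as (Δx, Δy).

(0.8, -0.6)

The yellow cone was at about (13.5, 1.5) and moved to about (14.3, 0.9).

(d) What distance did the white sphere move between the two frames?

2.5

The white sphere was near (6.6, 5.7) before and (8.3, 7.5) after, so it travelled √(1.7² + 1.8²) ≈ 2.5 units.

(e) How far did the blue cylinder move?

2.6

The blue cylinder moved from about (1.4, 1.2) to (3.4, 2.9), a distance of √(2.0² + 1.7²) ≈ 2.6.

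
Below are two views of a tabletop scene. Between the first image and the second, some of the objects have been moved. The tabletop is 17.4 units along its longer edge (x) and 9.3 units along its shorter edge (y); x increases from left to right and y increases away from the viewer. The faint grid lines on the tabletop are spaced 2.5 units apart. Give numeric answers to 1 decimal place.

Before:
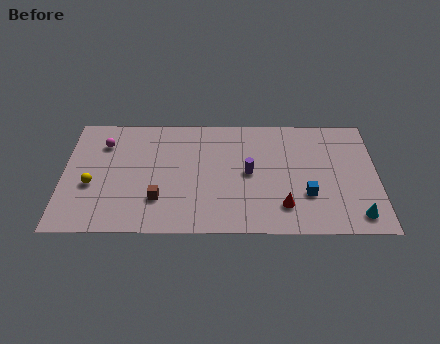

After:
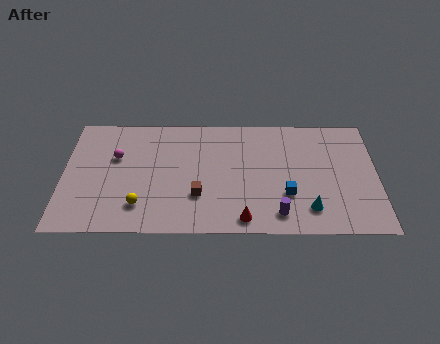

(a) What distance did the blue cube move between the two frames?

1.1

The blue cube was near (13.5, 3.0) before and (12.4, 3.0) after, so it travelled √(1.1² + 0.0²) ≈ 1.1 units.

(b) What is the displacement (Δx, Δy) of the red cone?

(-2.2, -1.0)

The red cone was at about (12.2, 2.1) and moved to about (10.0, 1.1).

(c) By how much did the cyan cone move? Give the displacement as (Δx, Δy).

(-2.6, 0.5)

The cyan cone started near (16.2, 1.4) and ended near (13.6, 1.9).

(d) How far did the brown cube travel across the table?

2.2

From (5.3, 2.6) to (7.5, 2.9), the brown cube covered √(2.2² + 0.3²) ≈ 2.2 units.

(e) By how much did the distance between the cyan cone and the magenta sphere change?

-3.7

Before: roughly 15.1 units apart; after: 11.4. That's 3.7 units closer together.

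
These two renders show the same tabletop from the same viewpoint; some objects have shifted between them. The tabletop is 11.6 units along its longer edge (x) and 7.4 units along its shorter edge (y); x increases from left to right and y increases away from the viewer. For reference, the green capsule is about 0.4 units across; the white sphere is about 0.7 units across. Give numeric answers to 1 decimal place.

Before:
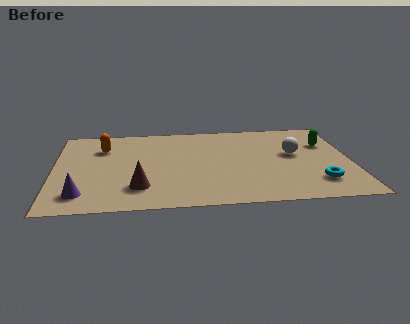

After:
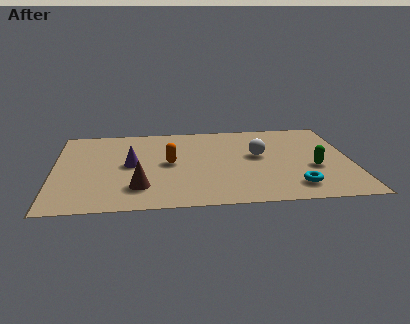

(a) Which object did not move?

the brown cone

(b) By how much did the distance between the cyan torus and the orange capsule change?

-3.7

The distance was about 9.1 in the first image and 5.4 in the second, so they moved 3.7 units closer together.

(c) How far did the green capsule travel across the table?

2.2

The green capsule moved from about (10.7, 5.0) to (10.1, 2.9), a distance of √(0.6² + 2.1²) ≈ 2.2.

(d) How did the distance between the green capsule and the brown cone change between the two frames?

-1.2

Before: roughly 8.1 units apart; after: 6.9. That's 1.2 units closer together.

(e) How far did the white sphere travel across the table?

1.4

The white sphere moved from about (9.4, 4.2) to (8.0, 4.2), a distance of √(1.4² + 0.0²) ≈ 1.4.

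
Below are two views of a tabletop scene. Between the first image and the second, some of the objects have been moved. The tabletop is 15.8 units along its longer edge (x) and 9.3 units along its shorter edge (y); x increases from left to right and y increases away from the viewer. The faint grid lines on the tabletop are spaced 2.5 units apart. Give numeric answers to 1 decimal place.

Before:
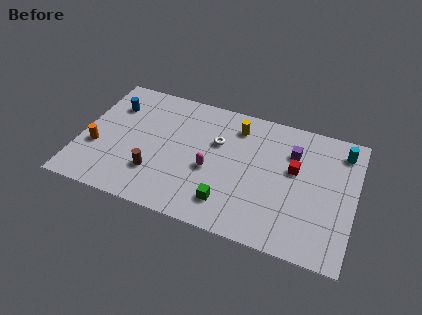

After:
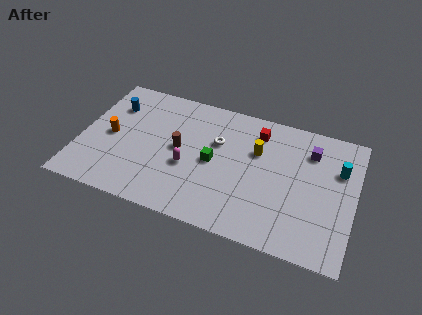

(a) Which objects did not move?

the white torus and the blue cylinder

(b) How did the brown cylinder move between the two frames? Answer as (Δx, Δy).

(1.2, 2.2)

The brown cylinder started near (4.5, 2.6) and ended near (5.7, 4.8).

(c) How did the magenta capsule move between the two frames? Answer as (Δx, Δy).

(-1.3, -0.2)

From the two frames, the magenta capsule sits at roughly (7.6, 3.9) before and (6.3, 3.7) after.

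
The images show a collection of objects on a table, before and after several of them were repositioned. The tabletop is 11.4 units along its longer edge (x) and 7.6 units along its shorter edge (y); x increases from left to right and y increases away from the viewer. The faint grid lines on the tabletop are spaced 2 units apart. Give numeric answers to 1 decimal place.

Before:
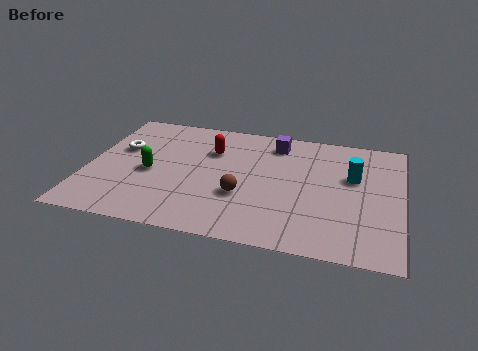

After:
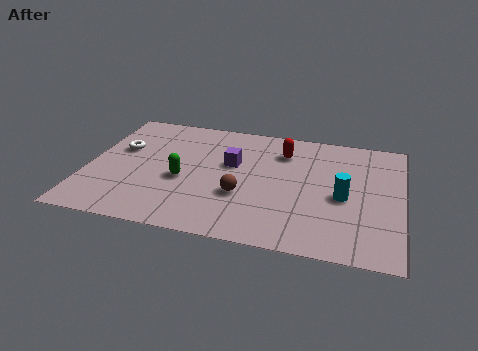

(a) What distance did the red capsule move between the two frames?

2.6

The red capsule moved from about (4.4, 5.3) to (7.0, 5.8), a distance of √(2.6² + 0.5²) ≈ 2.6.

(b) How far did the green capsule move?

1.2

From (2.3, 3.4) to (3.5, 3.2), the green capsule covered √(1.2² + 0.2²) ≈ 1.2 units.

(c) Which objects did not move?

the white torus and the brown sphere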